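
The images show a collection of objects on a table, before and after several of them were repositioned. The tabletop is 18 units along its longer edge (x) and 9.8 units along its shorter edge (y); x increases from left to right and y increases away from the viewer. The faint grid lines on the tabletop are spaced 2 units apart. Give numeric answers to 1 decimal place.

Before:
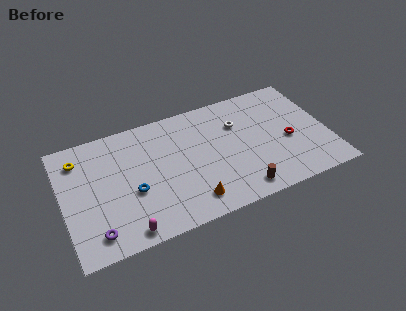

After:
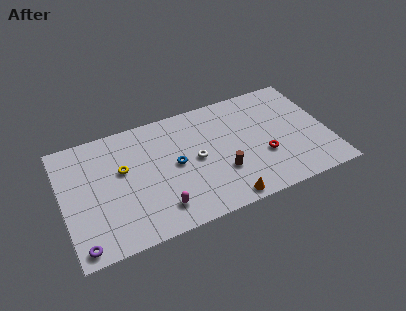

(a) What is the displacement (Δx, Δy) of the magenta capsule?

(2.3, 0.9)

From the two frames, the magenta capsule sits at roughly (3.9, 1.0) before and (6.2, 1.9) after.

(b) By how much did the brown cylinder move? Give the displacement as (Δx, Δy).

(-1.0, 1.9)

The brown cylinder was at about (11.6, 1.3) and moved to about (10.6, 3.2).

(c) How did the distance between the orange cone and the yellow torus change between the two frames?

-1.2

Before: roughly 9.3 units apart; after: 8.1. That's 1.2 units closer together.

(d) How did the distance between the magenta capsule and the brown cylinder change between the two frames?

-3.1

Before: roughly 7.7 units apart; after: 4.6. That's 3.1 units closer together.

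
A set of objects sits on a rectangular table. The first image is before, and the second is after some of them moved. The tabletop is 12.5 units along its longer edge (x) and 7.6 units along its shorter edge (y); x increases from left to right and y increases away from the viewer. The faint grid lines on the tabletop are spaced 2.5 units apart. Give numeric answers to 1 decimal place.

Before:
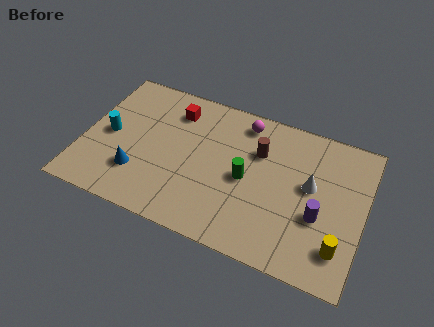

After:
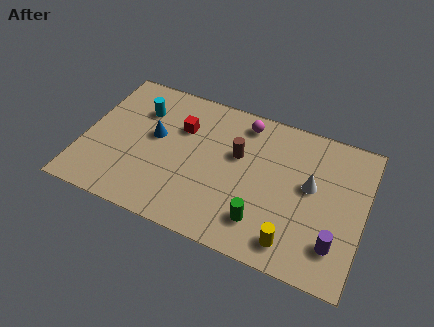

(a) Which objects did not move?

the white cone and the magenta sphere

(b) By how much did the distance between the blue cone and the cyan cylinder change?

-0.8

The distance was about 2.2 in the first image and 1.4 in the second, so they moved 0.8 units closer together.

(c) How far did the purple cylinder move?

1.4

The purple cylinder moved from about (10.6, 2.9) to (11.4, 1.8), a distance of √(0.8² + 1.1²) ≈ 1.4.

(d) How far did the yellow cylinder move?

2.1

The yellow cylinder moved from about (11.6, 1.7) to (9.6, 1.2), a distance of √(2.0² + 0.5²) ≈ 2.1.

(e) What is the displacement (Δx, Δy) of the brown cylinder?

(-0.9, -0.5)

The brown cylinder was at about (7.7, 5.2) and moved to about (6.8, 4.7).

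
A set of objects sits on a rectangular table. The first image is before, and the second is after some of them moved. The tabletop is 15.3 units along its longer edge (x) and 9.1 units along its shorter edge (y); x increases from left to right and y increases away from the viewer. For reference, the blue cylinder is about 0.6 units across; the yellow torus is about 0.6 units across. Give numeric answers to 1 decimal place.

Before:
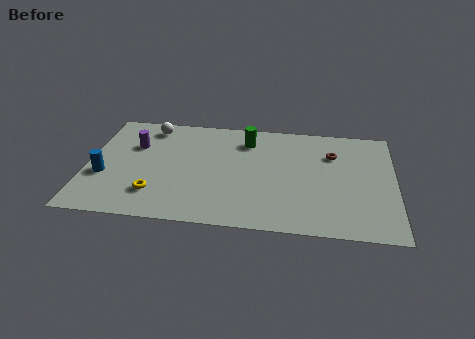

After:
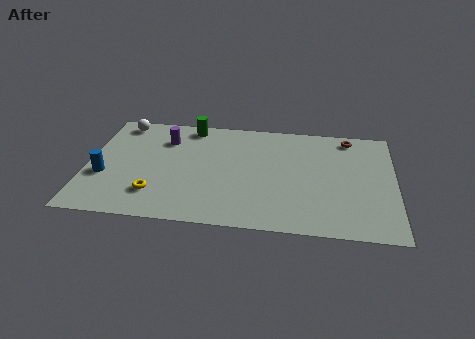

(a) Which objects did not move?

the yellow torus and the blue cylinder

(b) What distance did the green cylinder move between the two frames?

3.0

The green cylinder was near (7.9, 7.2) before and (5.0, 8.1) after, so it travelled √(2.9² + 0.9²) ≈ 3.0 units.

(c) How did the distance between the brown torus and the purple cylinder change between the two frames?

-0.6

The distance was about 9.9 in the first image and 9.3 in the second, so they moved 0.6 units closer together.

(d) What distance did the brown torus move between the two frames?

1.7

The brown torus moved from about (12.2, 6.5) to (13.0, 8.0), a distance of √(0.8² + 1.5²) ≈ 1.7.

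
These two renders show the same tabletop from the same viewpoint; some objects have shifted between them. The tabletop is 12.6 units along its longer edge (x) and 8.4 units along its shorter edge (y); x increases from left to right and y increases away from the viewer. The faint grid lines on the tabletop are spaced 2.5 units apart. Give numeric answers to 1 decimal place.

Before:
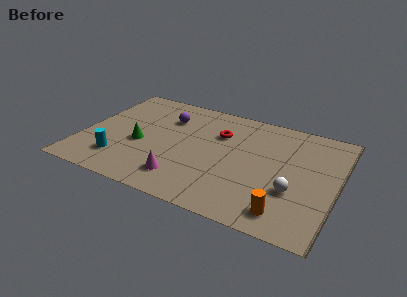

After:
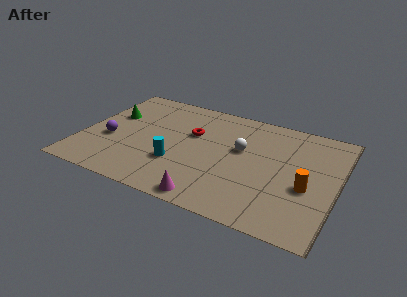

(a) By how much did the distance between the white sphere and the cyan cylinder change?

-4.9

They were about 8.6 units apart before and 3.7 after — 4.9 units closer together.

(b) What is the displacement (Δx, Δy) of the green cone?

(-1.7, 1.8)

The green cone was at about (2.9, 3.5) and moved to about (1.2, 5.3).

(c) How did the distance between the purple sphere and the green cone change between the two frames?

-0.8

The distance was about 2.8 in the first image and 2.0 in the second, so they moved 0.8 units closer together.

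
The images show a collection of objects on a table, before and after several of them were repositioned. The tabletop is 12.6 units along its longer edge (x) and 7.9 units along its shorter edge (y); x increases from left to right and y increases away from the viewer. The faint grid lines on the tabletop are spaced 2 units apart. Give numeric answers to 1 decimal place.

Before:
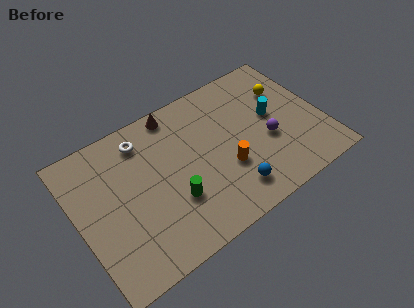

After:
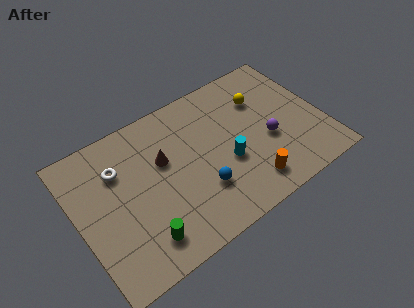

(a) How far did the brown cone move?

2.4

From (5.5, 7.1) to (4.5, 4.9), the brown cone covered √(1.0² + 2.2²) ≈ 2.4 units.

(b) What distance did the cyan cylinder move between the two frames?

3.0

From (10.2, 4.4) to (7.5, 3.1), the cyan cylinder covered √(2.7² + 1.3²) ≈ 3.0 units.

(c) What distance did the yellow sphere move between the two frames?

1.3

The yellow sphere moved from about (11.1, 5.5) to (9.8, 5.6), a distance of √(1.3² + 0.1²) ≈ 1.3.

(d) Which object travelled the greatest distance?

the cyan cylinder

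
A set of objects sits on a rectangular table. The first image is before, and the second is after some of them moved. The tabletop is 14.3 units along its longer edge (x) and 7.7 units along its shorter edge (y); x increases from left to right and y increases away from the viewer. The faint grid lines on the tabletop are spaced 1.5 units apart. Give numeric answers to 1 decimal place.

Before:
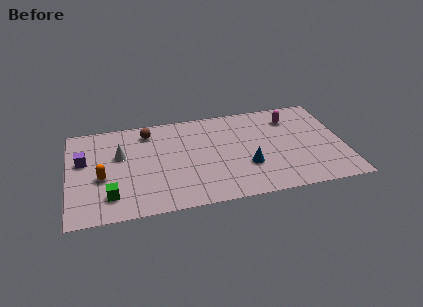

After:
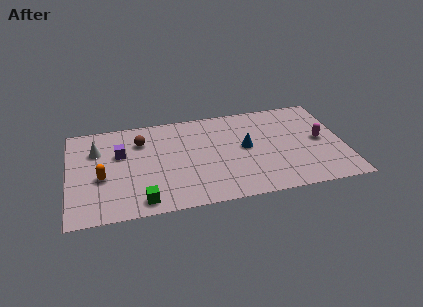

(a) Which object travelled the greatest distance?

the magenta capsule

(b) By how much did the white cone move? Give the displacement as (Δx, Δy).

(-1.2, 0.6)

From the two frames, the white cone sits at roughly (2.7, 4.8) before and (1.5, 5.4) after.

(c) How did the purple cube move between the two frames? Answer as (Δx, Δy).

(1.9, 0.2)

From the two frames, the purple cube sits at roughly (0.8, 4.7) before and (2.7, 4.9) after.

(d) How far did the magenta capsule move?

2.5

From (11.7, 6.0) to (13.1, 3.9), the magenta capsule covered √(1.4² + 2.1²) ≈ 2.5 units.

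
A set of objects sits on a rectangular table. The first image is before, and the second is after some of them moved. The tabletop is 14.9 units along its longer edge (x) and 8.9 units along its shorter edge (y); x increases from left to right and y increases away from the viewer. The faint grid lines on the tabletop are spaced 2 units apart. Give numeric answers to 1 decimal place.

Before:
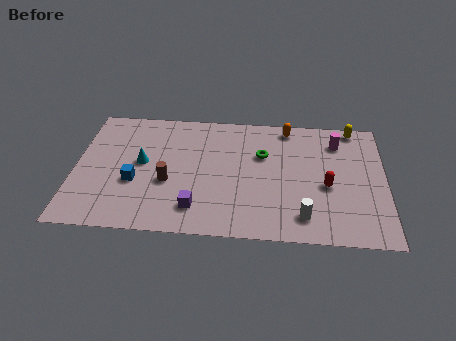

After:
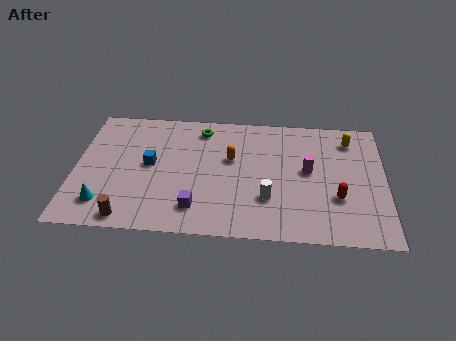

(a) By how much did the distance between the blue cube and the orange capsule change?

-4.6

They were about 8.6 units apart before and 4.0 after — 4.6 units closer together.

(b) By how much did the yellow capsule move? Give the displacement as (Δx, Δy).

(-0.2, -0.9)

The yellow capsule started near (13.4, 8.1) and ended near (13.2, 7.2).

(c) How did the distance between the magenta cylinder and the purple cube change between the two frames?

-2.4

They were about 8.5 units apart before and 6.1 after — 2.4 units closer together.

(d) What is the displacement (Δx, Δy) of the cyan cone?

(-1.7, -3.0)

The cyan cone was at about (3.2, 4.8) and moved to about (1.5, 1.8).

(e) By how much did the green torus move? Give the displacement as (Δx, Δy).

(-3.0, 1.7)

The green torus started near (9.0, 5.8) and ended near (6.0, 7.5).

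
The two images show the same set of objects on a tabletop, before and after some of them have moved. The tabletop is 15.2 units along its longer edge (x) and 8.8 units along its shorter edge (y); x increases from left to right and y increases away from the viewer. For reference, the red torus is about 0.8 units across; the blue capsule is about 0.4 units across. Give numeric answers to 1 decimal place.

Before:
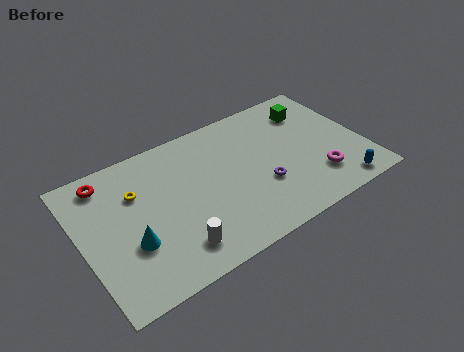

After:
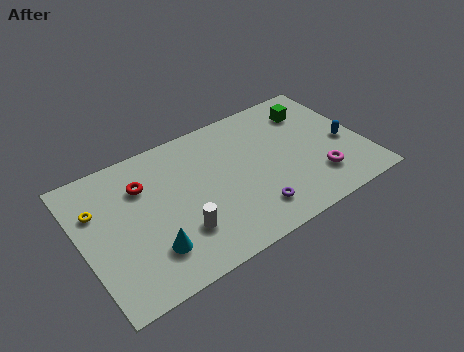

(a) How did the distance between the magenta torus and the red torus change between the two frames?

-2.1

Before: roughly 11.9 units apart; after: 9.8. That's 2.1 units closer together.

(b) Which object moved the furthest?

the blue capsule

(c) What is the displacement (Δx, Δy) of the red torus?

(1.8, -1.2)

From the two frames, the red torus sits at roughly (1.7, 7.5) before and (3.5, 6.3) after.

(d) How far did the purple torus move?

1.5

From (9.5, 3.1) to (8.7, 1.8), the purple torus covered √(0.8² + 1.3²) ≈ 1.5 units.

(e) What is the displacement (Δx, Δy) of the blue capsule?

(0.8, 2.8)

From the two frames, the blue capsule sits at roughly (13.4, 1.0) before and (14.2, 3.8) after.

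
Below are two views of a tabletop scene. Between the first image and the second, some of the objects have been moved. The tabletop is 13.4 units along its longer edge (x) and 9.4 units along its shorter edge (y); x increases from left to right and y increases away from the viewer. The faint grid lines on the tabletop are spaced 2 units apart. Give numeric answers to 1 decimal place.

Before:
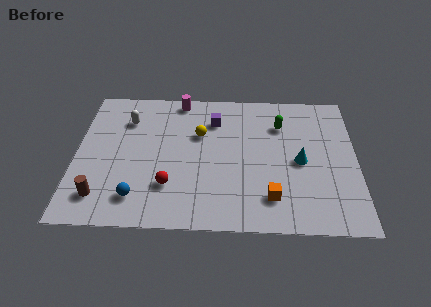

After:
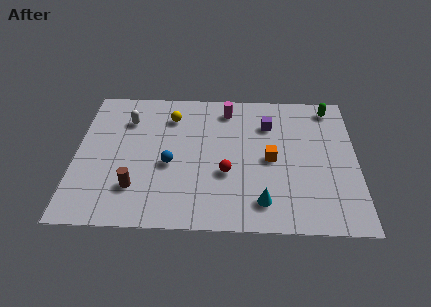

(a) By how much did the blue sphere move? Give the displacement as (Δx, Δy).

(1.5, 2.2)

The blue sphere was at about (3.0, 1.8) and moved to about (4.5, 4.0).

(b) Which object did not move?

the white capsule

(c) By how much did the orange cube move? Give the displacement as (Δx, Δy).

(0.0, 2.5)

The orange cube was at about (9.3, 2.0) and moved to about (9.3, 4.5).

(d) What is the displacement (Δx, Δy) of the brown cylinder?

(1.6, 0.6)

The brown cylinder started near (1.3, 1.8) and ended near (2.9, 2.4).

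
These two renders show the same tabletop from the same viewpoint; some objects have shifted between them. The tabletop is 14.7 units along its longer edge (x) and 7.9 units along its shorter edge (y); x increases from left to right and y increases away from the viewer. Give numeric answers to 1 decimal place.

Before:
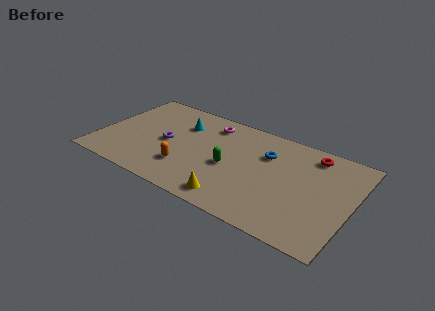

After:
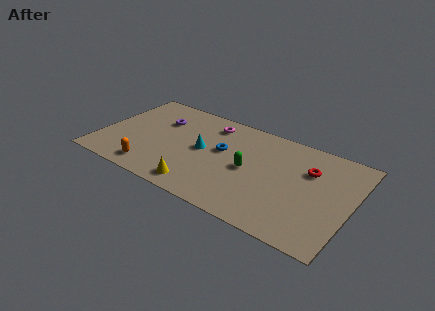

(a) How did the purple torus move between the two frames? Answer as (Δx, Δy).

(-0.7, 1.7)

From the two frames, the purple torus sits at roughly (3.9, 3.8) before and (3.2, 5.5) after.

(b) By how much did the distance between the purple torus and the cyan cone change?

+1.1

Before: roughly 2.0 units apart; after: 3.1. That's 1.1 units further apart.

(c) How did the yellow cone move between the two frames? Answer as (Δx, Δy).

(-2.0, 0.0)

The yellow cone started near (8.3, 1.1) and ended near (6.3, 1.1).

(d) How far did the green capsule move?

1.1

The green capsule was near (7.7, 3.5) before and (8.8, 3.8) after, so it travelled √(1.1² + 0.3²) ≈ 1.1 units.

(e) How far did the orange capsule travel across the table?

2.1

The orange capsule moved from about (5.3, 2.2) to (3.4, 1.2), a distance of √(1.9² + 1.0²) ≈ 2.1.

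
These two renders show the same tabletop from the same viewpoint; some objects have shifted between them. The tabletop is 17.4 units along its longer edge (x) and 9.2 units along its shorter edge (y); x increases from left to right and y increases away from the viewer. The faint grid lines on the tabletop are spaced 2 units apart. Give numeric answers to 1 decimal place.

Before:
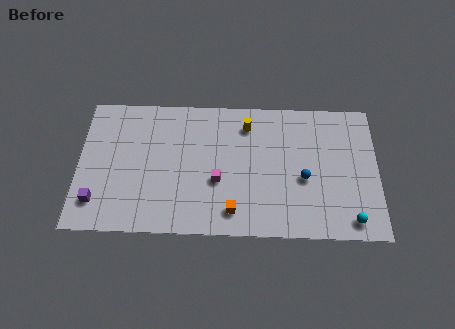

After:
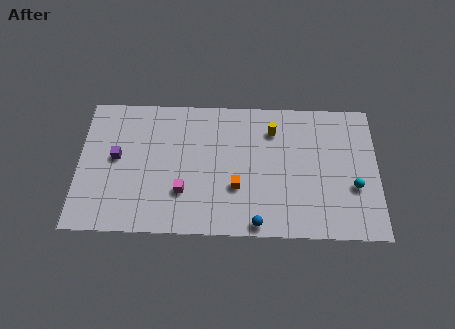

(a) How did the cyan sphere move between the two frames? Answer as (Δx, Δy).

(0.2, 2.2)

The cyan sphere started near (15.8, 1.2) and ended near (16.0, 3.4).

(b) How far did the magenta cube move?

2.2

From (8.1, 3.6) to (6.1, 2.8), the magenta cube covered √(2.0² + 0.8²) ≈ 2.2 units.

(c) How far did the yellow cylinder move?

1.5

From (9.8, 7.4) to (11.3, 7.1), the yellow cylinder covered √(1.5² + 0.3²) ≈ 1.5 units.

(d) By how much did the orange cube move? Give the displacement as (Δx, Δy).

(0.2, 1.6)

The orange cube was at about (9.0, 1.6) and moved to about (9.2, 3.2).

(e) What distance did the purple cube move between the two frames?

3.2

From (1.1, 2.0) to (2.2, 5.0), the purple cube covered √(1.1² + 3.0²) ≈ 3.2 units.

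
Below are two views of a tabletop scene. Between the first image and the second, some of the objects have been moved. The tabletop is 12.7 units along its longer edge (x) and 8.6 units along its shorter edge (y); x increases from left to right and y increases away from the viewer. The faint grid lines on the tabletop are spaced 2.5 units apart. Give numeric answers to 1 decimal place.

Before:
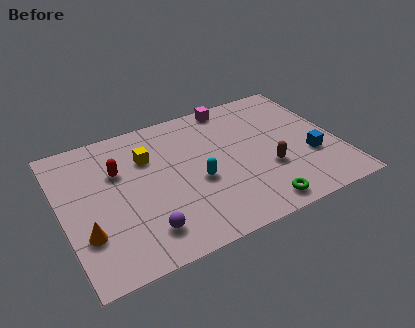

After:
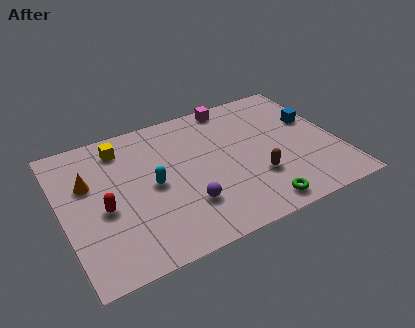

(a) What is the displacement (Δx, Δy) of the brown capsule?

(-0.6, -0.3)

The brown capsule started near (9.3, 3.0) and ended near (8.7, 2.7).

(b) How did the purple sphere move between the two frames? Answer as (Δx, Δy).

(2.0, 0.7)

The purple sphere was at about (3.4, 1.7) and moved to about (5.4, 2.4).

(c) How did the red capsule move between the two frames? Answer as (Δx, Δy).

(-0.9, -2.0)

From the two frames, the red capsule sits at roughly (2.7, 5.7) before and (1.8, 3.7) after.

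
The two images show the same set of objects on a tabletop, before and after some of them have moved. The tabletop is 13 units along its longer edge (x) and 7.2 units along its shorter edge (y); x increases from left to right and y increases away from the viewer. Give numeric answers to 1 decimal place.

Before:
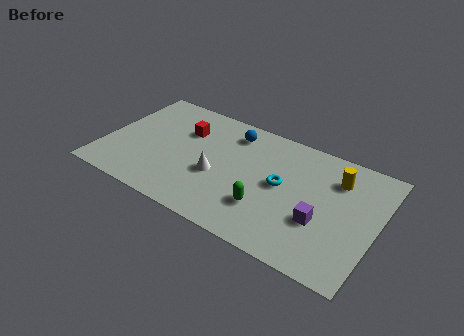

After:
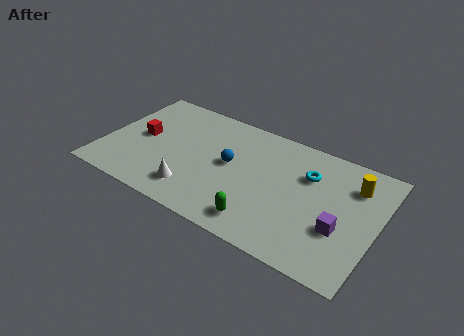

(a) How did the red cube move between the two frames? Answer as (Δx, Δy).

(-1.9, -1.3)

The red cube was at about (3.6, 5.0) and moved to about (1.7, 3.7).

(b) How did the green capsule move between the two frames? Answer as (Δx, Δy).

(-0.1, -0.9)

The green capsule was at about (8.0, 2.1) and moved to about (7.9, 1.2).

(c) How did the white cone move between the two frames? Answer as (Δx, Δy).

(-0.9, -1.4)

The white cone started near (5.5, 2.9) and ended near (4.6, 1.5).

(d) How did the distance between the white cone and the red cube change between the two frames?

+0.8

Before: roughly 2.8 units apart; after: 3.6. That's 0.8 units further apart.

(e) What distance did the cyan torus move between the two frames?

1.6

The cyan torus moved from about (8.5, 3.8) to (9.6, 5.0), a distance of √(1.1² + 1.2²) ≈ 1.6.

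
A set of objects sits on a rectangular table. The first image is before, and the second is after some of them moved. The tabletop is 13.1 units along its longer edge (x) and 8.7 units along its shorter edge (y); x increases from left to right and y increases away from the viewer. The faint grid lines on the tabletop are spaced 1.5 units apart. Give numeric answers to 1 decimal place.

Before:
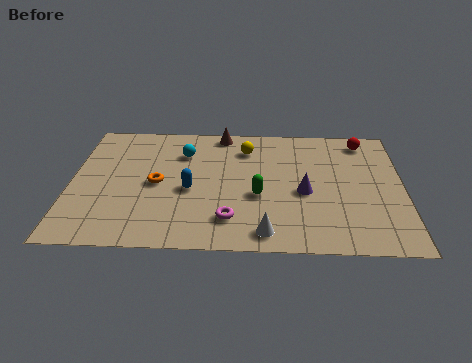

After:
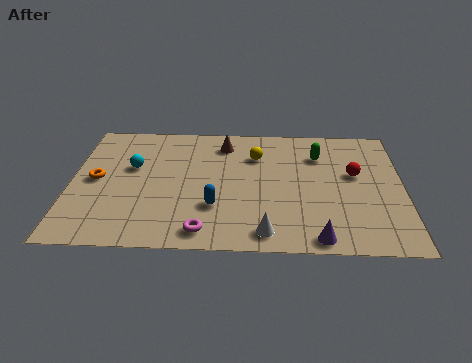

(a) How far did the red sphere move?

2.4

The red sphere moved from about (11.6, 7.5) to (11.2, 5.1), a distance of √(0.4² + 2.4²) ≈ 2.4.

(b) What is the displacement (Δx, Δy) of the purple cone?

(0.5, -3.0)

From the two frames, the purple cone sits at roughly (9.2, 3.8) before and (9.7, 0.8) after.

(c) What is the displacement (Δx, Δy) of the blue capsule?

(1.0, -1.1)

The blue capsule started near (4.7, 3.8) and ended near (5.7, 2.7).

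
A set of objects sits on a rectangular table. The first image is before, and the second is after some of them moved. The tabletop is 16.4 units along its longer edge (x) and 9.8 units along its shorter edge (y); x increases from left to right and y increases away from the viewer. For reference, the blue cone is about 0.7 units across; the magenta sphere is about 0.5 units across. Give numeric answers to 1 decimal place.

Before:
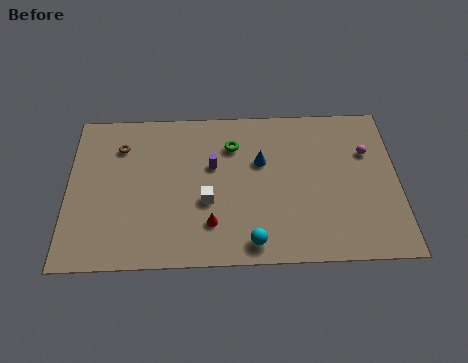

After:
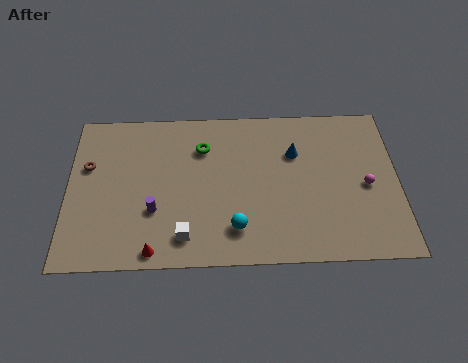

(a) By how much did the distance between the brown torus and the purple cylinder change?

-0.4

The distance was about 4.8 in the first image and 4.4 in the second, so they moved 0.4 units closer together.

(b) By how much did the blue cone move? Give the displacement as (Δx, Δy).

(1.7, 0.5)

From the two frames, the blue cone sits at roughly (9.6, 6.2) before and (11.3, 6.7) after.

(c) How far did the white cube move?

2.4

The white cube was near (6.9, 3.8) before and (5.8, 1.7) after, so it travelled √(1.1² + 2.1²) ≈ 2.4 units.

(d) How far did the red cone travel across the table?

3.2

The red cone moved from about (7.1, 2.4) to (4.3, 0.9), a distance of √(2.8² + 1.5²) ≈ 3.2.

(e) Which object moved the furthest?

the purple cylinder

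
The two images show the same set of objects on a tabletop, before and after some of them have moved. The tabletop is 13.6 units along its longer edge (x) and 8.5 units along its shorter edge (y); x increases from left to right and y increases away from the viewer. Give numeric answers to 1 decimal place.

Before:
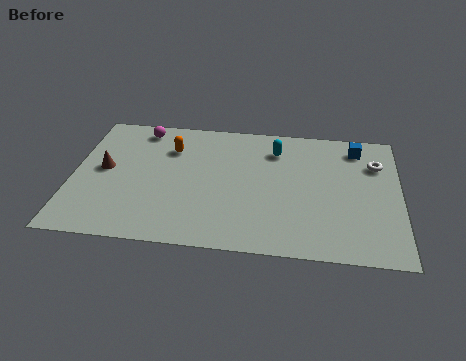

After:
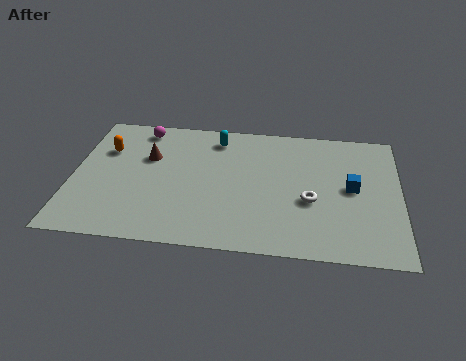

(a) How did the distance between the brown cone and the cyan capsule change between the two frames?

-4.2

They were about 7.4 units apart before and 3.2 after — 4.2 units closer together.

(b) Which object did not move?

the magenta sphere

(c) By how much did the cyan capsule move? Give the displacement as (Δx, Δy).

(-2.5, 0.5)

The cyan capsule started near (8.4, 6.6) and ended near (5.9, 7.1).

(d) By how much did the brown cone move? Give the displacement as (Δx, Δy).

(1.8, 1.0)

From the two frames, the brown cone sits at roughly (1.3, 4.5) before and (3.1, 5.5) after.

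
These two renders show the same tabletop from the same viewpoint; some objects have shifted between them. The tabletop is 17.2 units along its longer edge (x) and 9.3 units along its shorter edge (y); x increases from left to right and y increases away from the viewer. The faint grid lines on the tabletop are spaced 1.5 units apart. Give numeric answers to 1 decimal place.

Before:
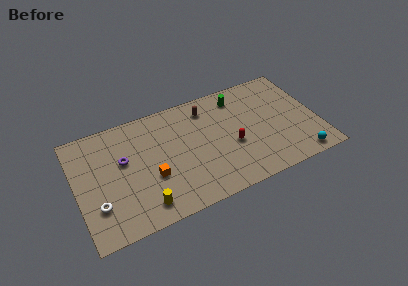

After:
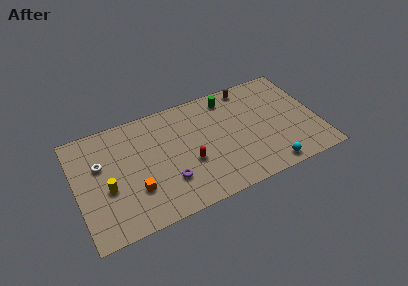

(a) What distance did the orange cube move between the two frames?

1.3

The orange cube was near (5.2, 3.5) before and (4.0, 2.9) after, so it travelled √(1.2² + 0.6²) ≈ 1.3 units.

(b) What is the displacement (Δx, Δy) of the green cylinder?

(-0.7, 0.2)

The green cylinder started near (11.9, 7.7) and ended near (11.2, 7.9).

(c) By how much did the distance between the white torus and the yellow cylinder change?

-1.2

They were about 3.3 units apart before and 2.1 after — 1.2 units closer together.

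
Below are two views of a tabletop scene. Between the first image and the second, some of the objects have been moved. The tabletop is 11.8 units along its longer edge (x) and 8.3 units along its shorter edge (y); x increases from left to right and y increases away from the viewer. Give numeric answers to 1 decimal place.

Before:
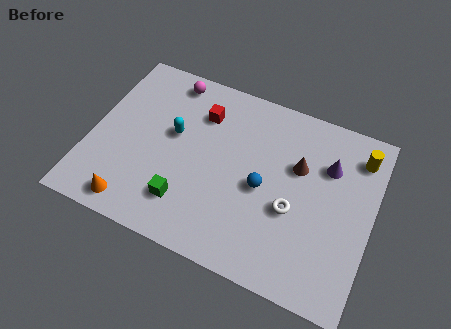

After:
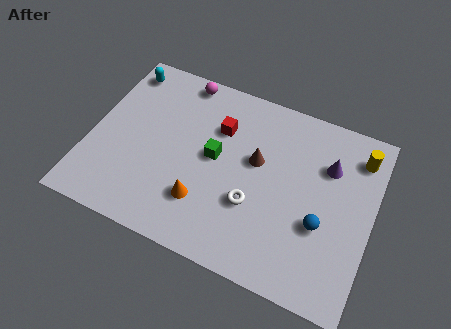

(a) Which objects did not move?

the purple cone and the yellow cylinder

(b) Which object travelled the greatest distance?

the cyan capsule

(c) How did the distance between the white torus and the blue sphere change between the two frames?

+1.4

The distance was about 1.4 in the first image and 2.8 in the second, so they moved 1.4 units further apart.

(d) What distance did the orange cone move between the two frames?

3.0

The orange cone was near (2.2, 1.0) before and (5.0, 2.2) after, so it travelled √(2.8² + 1.2²) ≈ 3.0 units.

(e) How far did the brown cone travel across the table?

1.7

The brown cone was near (8.6, 5.3) before and (6.9, 4.9) after, so it travelled √(1.7² + 0.4²) ≈ 1.7 units.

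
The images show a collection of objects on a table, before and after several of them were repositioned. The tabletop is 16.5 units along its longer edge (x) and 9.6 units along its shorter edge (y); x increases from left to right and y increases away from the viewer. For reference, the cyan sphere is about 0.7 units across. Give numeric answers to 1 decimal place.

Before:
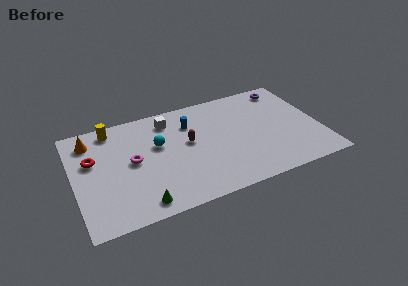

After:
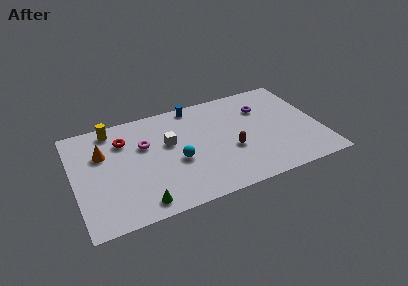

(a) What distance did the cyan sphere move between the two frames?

2.2

The cyan sphere moved from about (5.7, 5.9) to (6.8, 4.0), a distance of √(1.1² + 1.9²) ≈ 2.2.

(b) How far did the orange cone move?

1.6

The orange cone moved from about (1.3, 7.8) to (2.0, 6.4), a distance of √(0.7² + 1.4²) ≈ 1.6.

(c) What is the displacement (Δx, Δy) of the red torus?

(2.2, 1.1)

The red torus was at about (1.3, 6.0) and moved to about (3.5, 7.1).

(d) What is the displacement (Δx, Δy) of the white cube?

(-0.2, -2.1)

The white cube started near (6.6, 7.9) and ended near (6.4, 5.8).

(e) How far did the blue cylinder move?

1.6

From (8.0, 7.1) to (8.4, 8.7), the blue cylinder covered √(0.4² + 1.6²) ≈ 1.6 units.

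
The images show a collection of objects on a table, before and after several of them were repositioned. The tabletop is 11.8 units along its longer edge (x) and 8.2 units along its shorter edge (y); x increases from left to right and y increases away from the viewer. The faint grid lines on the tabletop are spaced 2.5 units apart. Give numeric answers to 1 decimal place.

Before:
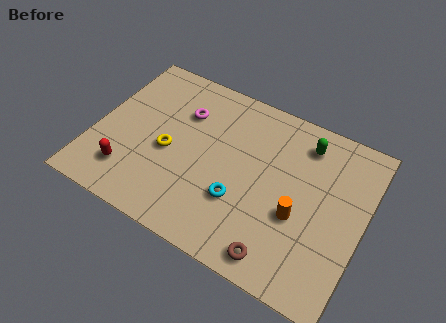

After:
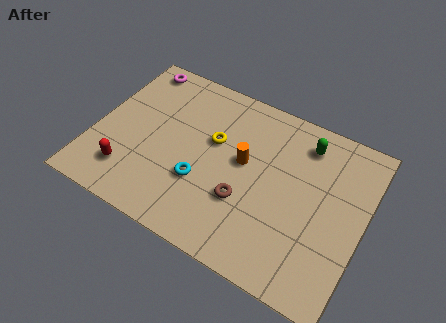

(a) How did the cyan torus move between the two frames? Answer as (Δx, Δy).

(-1.7, 0.1)

From the two frames, the cyan torus sits at roughly (6.6, 2.7) before and (4.9, 2.8) after.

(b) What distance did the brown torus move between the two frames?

2.5

From (8.6, 1.0) to (6.8, 2.8), the brown torus covered √(1.8² + 1.8²) ≈ 2.5 units.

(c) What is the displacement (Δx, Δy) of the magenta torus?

(-2.4, 1.5)

The magenta torus started near (3.6, 5.8) and ended near (1.2, 7.3).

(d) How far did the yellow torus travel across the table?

2.3

The yellow torus was near (3.3, 3.6) before and (5.1, 5.0) after, so it travelled √(1.8² + 1.4²) ≈ 2.3 units.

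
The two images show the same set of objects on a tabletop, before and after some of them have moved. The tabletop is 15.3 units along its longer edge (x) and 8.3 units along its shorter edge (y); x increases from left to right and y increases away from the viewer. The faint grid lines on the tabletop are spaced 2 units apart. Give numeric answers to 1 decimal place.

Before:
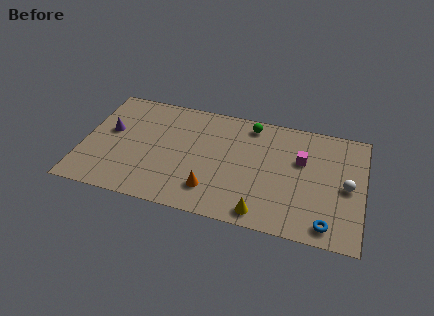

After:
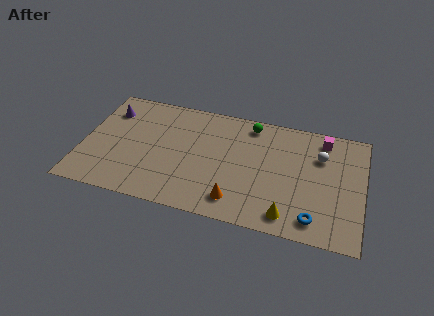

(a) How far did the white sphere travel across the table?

2.3

From (14.4, 4.0) to (12.9, 5.8), the white sphere covered √(1.5² + 1.8²) ≈ 2.3 units.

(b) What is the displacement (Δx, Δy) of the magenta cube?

(1.1, 1.8)

The magenta cube was at about (11.9, 5.3) and moved to about (13.0, 7.1).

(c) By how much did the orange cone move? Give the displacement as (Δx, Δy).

(1.4, -0.4)

The orange cone started near (7.2, 1.9) and ended near (8.6, 1.5).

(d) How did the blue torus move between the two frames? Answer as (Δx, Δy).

(-0.7, 0.2)

The blue torus started near (13.5, 1.1) and ended near (12.8, 1.3).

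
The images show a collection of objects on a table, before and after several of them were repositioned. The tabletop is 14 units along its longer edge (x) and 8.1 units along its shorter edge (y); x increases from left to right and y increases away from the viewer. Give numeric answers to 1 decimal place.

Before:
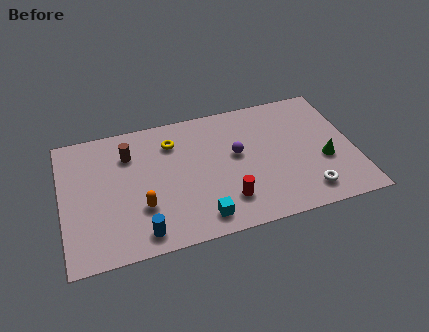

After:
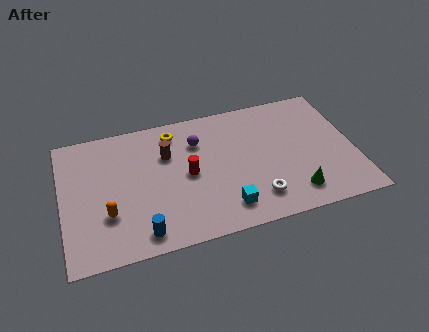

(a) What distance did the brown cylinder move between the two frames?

1.9

From (3.3, 6.0) to (5.1, 5.5), the brown cylinder covered √(1.8² + 0.5²) ≈ 1.9 units.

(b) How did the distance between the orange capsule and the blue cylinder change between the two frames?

+0.6

Before: roughly 1.5 units apart; after: 2.1. That's 0.6 units further apart.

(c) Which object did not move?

the blue cylinder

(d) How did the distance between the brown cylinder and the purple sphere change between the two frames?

-3.7

The distance was about 5.3 in the first image and 1.6 in the second, so they moved 3.7 units closer together.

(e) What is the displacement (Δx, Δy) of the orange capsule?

(-1.6, 0.0)

The orange capsule was at about (3.7, 2.6) and moved to about (2.1, 2.6).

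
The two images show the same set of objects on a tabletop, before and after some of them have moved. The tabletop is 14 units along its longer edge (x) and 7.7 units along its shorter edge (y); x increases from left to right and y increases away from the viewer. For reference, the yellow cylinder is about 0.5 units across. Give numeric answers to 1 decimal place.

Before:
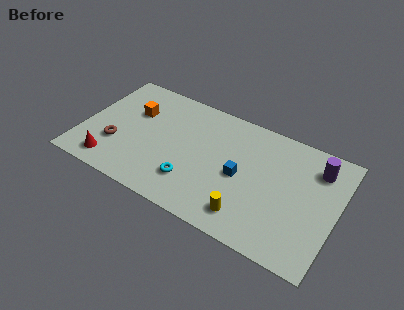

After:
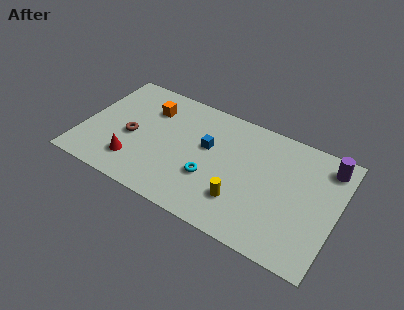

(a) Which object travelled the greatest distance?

the blue cube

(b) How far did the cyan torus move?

1.1

The cyan torus moved from about (6.3, 2.0) to (7.2, 2.7), a distance of √(0.9² + 0.7²) ≈ 1.1.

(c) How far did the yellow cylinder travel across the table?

0.9

The yellow cylinder moved from about (9.5, 1.4) to (9.0, 2.1), a distance of √(0.5² + 0.7²) ≈ 0.9.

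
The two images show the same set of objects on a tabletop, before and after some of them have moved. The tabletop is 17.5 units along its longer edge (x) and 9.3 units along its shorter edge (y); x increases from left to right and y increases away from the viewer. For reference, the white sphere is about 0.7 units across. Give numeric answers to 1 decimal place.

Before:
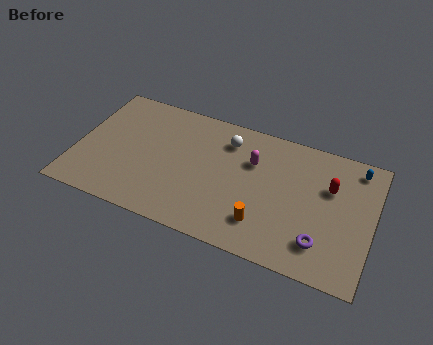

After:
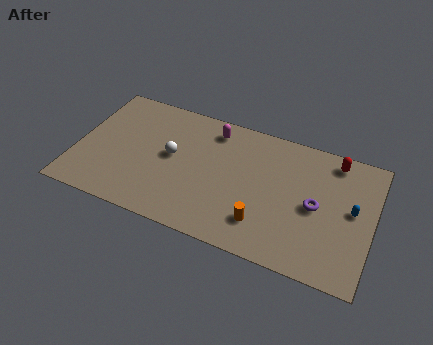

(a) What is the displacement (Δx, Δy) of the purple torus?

(-0.5, 2.4)

From the two frames, the purple torus sits at roughly (14.7, 2.1) before and (14.2, 4.5) after.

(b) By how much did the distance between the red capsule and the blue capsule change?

+1.0

Before: roughly 2.4 units apart; after: 3.4. That's 1.0 units further apart.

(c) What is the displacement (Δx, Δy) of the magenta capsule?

(-2.5, 1.5)

The magenta capsule started near (10.3, 6.3) and ended near (7.8, 7.8).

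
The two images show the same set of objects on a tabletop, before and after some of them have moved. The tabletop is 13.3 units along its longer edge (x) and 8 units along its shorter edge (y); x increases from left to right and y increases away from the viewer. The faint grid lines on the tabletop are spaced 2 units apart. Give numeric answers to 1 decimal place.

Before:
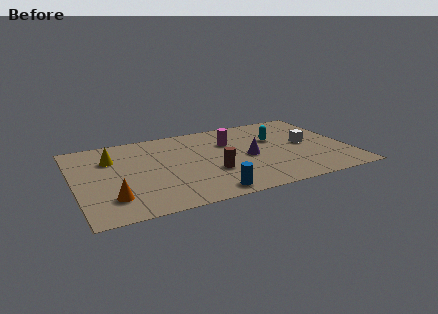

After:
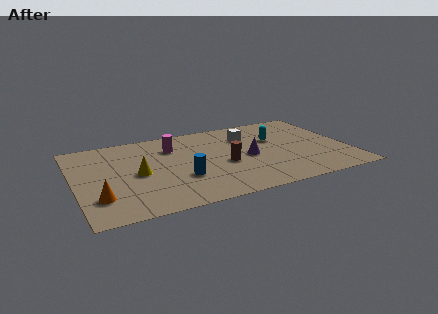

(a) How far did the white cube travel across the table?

3.2

From (11.3, 4.1) to (8.6, 5.8), the white cube covered √(2.7² + 1.7²) ≈ 3.2 units.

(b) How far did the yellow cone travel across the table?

2.2

The yellow cone was near (1.9, 5.7) before and (3.0, 3.8) after, so it travelled √(1.1² + 1.9²) ≈ 2.2 units.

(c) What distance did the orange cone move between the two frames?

0.6

From (1.6, 1.9) to (1.0, 2.1), the orange cone covered √(0.6² + 0.2²) ≈ 0.6 units.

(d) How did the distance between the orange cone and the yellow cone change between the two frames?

-1.2

They were about 3.8 units apart before and 2.6 after — 1.2 units closer together.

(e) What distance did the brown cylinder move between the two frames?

0.9

From (6.5, 2.8) to (7.2, 3.4), the brown cylinder covered √(0.7² + 0.6²) ≈ 0.9 units.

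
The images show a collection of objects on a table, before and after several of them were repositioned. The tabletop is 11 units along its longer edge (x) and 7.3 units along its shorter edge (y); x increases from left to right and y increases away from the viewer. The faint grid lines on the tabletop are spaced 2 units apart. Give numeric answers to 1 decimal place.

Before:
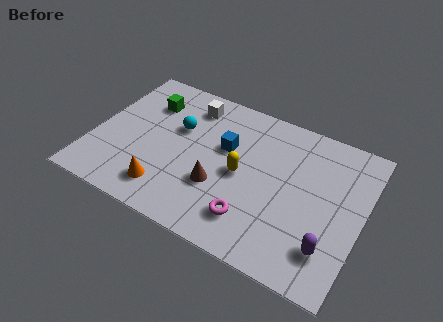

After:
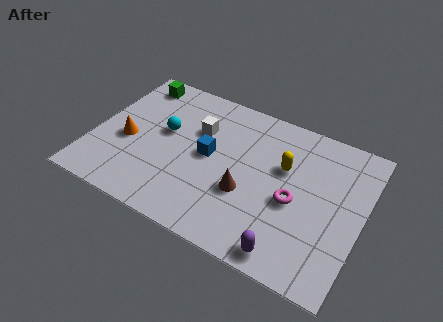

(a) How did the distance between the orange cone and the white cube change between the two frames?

-1.4

Before: roughly 4.6 units apart; after: 3.2. That's 1.4 units closer together.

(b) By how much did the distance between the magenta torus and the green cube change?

+1.5

They were about 6.2 units apart before and 7.7 after — 1.5 units further apart.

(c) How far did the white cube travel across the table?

1.2

The white cube was near (3.6, 6.0) before and (4.1, 4.9) after, so it travelled √(0.5² + 1.1²) ≈ 1.2 units.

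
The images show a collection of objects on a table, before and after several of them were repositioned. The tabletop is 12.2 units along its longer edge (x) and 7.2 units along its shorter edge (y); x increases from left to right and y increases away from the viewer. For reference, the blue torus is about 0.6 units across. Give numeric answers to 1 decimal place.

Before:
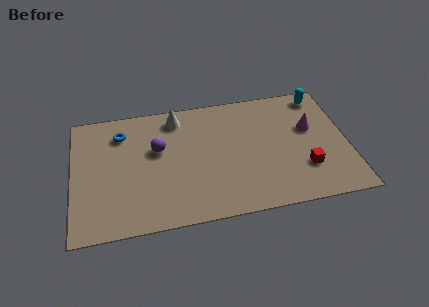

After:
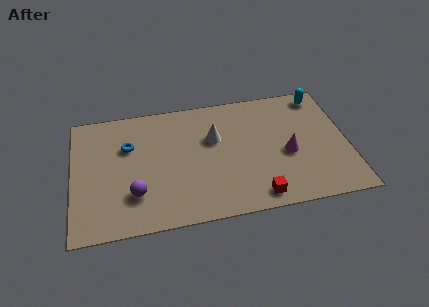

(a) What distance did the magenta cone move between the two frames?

1.7

The magenta cone was near (10.6, 4.4) before and (9.5, 3.1) after, so it travelled √(1.1² + 1.3²) ≈ 1.7 units.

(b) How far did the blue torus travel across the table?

0.9

The blue torus moved from about (2.2, 5.6) to (2.5, 4.8), a distance of √(0.3² + 0.8²) ≈ 0.9.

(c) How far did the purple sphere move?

2.6

The purple sphere moved from about (3.8, 4.4) to (2.7, 2.0), a distance of √(1.1² + 2.4²) ≈ 2.6.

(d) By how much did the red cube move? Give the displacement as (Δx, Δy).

(-2.2, -1.2)

From the two frames, the red cube sits at roughly (10.2, 2.1) before and (8.0, 0.9) after.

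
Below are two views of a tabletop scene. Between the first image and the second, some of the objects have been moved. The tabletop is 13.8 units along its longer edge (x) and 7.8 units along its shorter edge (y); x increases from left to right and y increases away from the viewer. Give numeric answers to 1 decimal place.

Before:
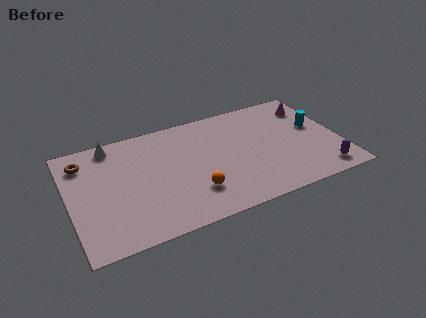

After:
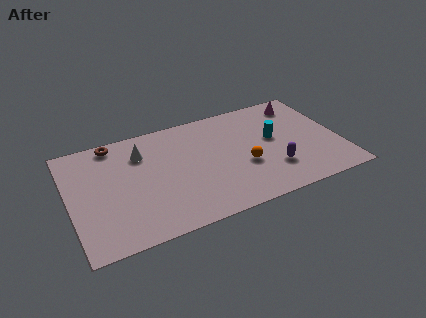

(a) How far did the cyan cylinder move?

2.2

The cyan cylinder was near (12.7, 4.5) before and (10.5, 4.4) after, so it travelled √(2.2² + 0.1²) ≈ 2.2 units.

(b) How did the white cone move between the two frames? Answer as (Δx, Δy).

(1.4, -1.1)

From the two frames, the white cone sits at roughly (2.4, 6.9) before and (3.8, 5.8) after.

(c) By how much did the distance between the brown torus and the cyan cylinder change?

-3.5

Before: roughly 11.9 units apart; after: 8.4. That's 3.5 units closer together.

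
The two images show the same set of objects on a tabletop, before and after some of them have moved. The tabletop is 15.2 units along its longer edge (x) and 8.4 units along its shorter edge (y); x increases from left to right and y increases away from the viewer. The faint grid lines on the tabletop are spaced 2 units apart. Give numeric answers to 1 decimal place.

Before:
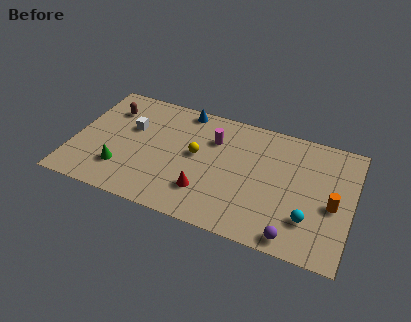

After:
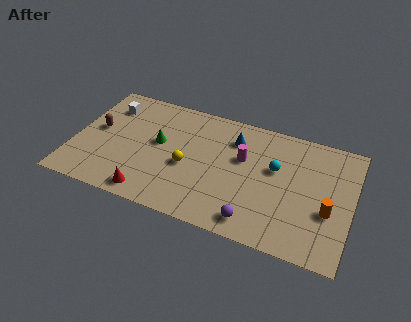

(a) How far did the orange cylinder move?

0.5

The orange cylinder moved from about (14.2, 3.7) to (14.0, 3.2), a distance of √(0.2² + 0.5²) ≈ 0.5.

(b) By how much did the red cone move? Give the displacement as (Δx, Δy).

(-2.9, -1.2)

The red cone was at about (7.4, 2.2) and moved to about (4.5, 1.0).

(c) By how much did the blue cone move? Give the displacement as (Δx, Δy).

(2.9, -1.2)

From the two frames, the blue cone sits at roughly (5.7, 7.6) before and (8.6, 6.4) after.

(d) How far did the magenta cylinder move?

1.9

From (7.5, 6.0) to (9.2, 5.2), the magenta cylinder covered √(1.7² + 0.8²) ≈ 1.9 units.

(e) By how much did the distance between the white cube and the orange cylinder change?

+1.5

They were about 11.3 units apart before and 12.8 after — 1.5 units further apart.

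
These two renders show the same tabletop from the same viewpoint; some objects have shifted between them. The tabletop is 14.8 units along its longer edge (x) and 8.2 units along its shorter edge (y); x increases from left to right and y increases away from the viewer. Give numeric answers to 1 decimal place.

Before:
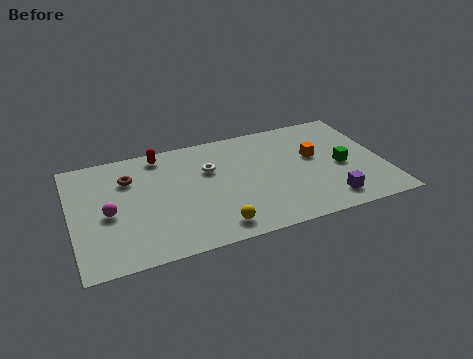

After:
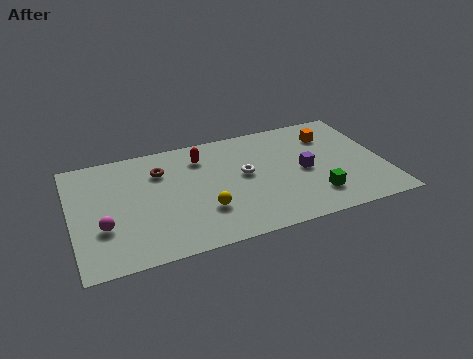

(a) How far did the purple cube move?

2.7

From (11.9, 1.4) to (11.0, 3.9), the purple cube covered √(0.9² + 2.5²) ≈ 2.7 units.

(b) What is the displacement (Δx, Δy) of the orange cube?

(0.9, 1.4)

The orange cube was at about (11.6, 4.8) and moved to about (12.5, 6.2).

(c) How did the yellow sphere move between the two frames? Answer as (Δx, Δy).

(-0.4, 1.3)

The yellow sphere was at about (6.5, 1.2) and moved to about (6.1, 2.5).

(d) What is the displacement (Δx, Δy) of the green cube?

(-1.5, -1.8)

From the two frames, the green cube sits at roughly (12.8, 3.7) before and (11.3, 1.9) after.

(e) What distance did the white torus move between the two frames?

1.8

From (6.6, 5.4) to (8.2, 4.5), the white torus covered √(1.6² + 0.9²) ≈ 1.8 units.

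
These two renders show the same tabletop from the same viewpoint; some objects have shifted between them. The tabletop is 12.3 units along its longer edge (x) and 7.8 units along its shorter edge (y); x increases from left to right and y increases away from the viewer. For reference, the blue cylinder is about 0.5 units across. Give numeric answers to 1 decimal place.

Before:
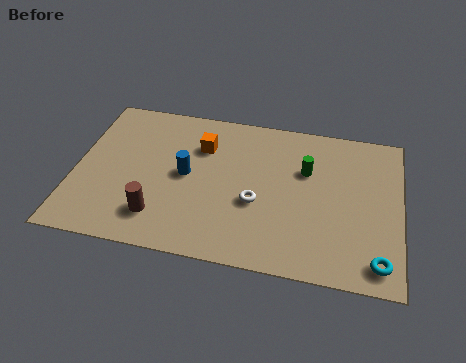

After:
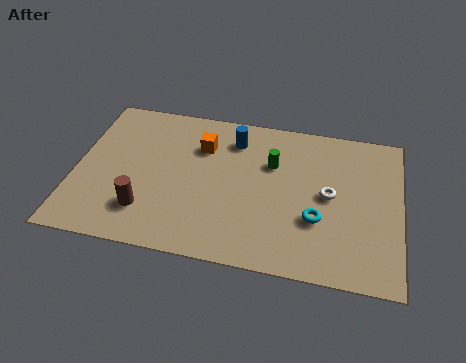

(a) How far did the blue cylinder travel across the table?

2.8

The blue cylinder moved from about (4.2, 4.0) to (5.9, 6.2), a distance of √(1.7² + 2.2²) ≈ 2.8.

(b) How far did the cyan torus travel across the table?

2.8

The cyan torus was near (11.5, 1.1) before and (9.2, 2.7) after, so it travelled √(2.3² + 1.6²) ≈ 2.8 units.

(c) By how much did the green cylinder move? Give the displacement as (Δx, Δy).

(-1.3, 0.1)

The green cylinder started near (8.7, 5.1) and ended near (7.4, 5.2).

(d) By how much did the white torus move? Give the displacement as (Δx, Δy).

(2.7, 0.9)

From the two frames, the white torus sits at roughly (6.9, 3.1) before and (9.6, 4.0) after.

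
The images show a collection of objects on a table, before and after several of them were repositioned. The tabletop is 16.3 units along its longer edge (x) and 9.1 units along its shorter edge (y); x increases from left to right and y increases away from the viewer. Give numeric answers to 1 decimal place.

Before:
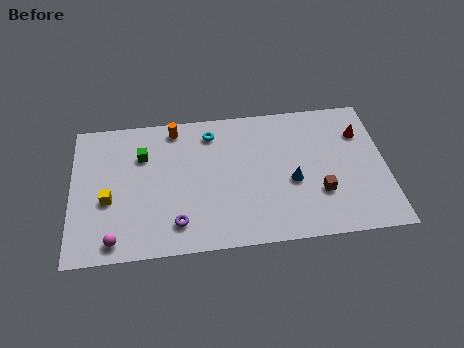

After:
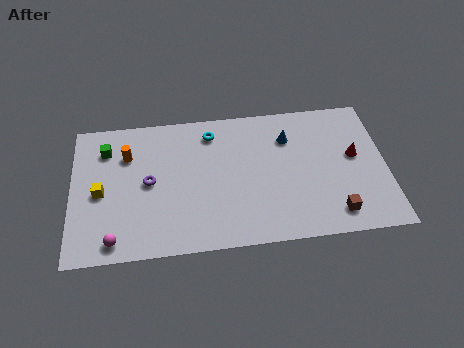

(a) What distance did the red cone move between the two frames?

1.6

From (15.1, 6.6) to (14.7, 5.1), the red cone covered √(0.4² + 1.5²) ≈ 1.6 units.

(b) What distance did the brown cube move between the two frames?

1.6

The brown cube was near (12.8, 2.9) before and (13.5, 1.5) after, so it travelled √(0.7² + 1.4²) ≈ 1.6 units.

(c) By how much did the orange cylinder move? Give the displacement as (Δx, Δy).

(-2.5, -1.5)

The orange cylinder was at about (5.4, 8.0) and moved to about (2.9, 6.5).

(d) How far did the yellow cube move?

0.6

The yellow cube moved from about (1.9, 3.7) to (1.5, 4.2), a distance of √(0.4² + 0.5²) ≈ 0.6.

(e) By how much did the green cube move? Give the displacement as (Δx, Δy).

(-1.9, 0.6)

From the two frames, the green cube sits at roughly (3.7, 6.4) before and (1.8, 7.0) after.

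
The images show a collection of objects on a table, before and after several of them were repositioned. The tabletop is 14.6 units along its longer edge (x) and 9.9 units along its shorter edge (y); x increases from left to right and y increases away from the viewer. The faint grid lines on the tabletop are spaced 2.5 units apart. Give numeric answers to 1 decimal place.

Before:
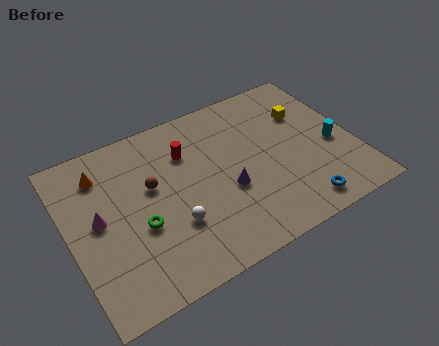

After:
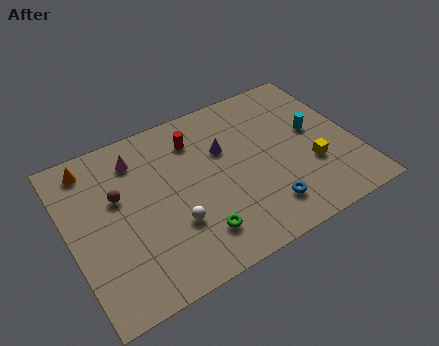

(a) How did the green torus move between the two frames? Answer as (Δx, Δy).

(2.6, -1.8)

The green torus started near (3.4, 3.9) and ended near (6.0, 2.1).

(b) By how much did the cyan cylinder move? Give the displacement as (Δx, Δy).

(-0.8, 1.3)

The cyan cylinder started near (13.5, 4.2) and ended near (12.7, 5.5).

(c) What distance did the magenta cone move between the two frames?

3.5

The magenta cone was near (1.5, 5.2) before and (3.8, 7.9) after, so it travelled √(2.3² + 2.7²) ≈ 3.5 units.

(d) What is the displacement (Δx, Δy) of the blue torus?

(-1.7, 0.7)

The blue torus started near (11.2, 1.3) and ended near (9.5, 2.0).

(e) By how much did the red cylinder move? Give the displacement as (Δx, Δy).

(0.5, 0.6)

From the two frames, the red cylinder sits at roughly (6.3, 7.1) before and (6.8, 7.7) after.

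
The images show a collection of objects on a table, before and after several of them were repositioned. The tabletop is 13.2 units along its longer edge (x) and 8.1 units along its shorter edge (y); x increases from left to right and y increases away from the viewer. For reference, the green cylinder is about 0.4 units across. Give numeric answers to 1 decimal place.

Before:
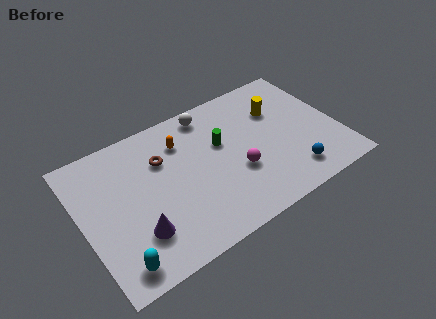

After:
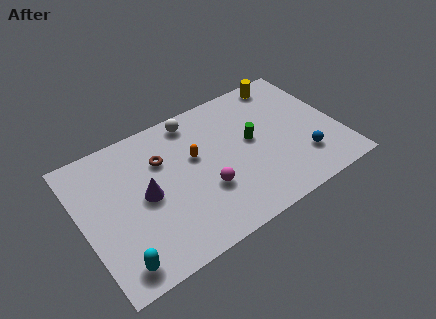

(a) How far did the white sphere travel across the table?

0.8

From (7.0, 7.1) to (6.2, 7.1), the white sphere covered √(0.8² + 0.0²) ≈ 0.8 units.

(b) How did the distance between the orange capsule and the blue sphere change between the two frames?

-0.9

The distance was about 6.8 in the first image and 5.9 in the second, so they moved 0.9 units closer together.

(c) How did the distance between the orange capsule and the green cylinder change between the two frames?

+0.7

They were about 2.2 units apart before and 2.9 after — 0.7 units further apart.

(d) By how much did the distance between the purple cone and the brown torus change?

-1.9

Before: roughly 3.8 units apart; after: 1.9. That's 1.9 units closer together.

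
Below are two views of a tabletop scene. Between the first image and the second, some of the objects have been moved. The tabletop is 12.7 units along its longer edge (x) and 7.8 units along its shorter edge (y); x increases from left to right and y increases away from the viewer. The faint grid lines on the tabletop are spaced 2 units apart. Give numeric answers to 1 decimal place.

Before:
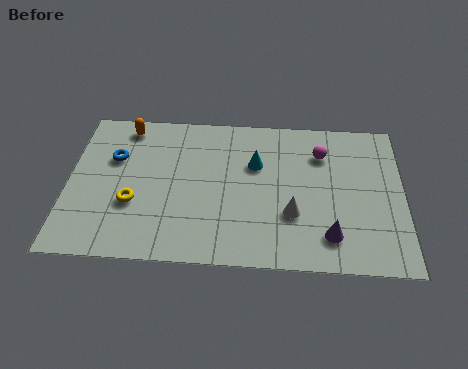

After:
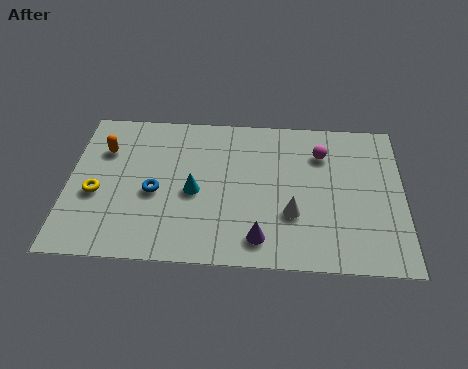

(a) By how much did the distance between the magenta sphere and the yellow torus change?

+1.2

The distance was about 7.7 in the first image and 8.9 in the second, so they moved 1.2 units further apart.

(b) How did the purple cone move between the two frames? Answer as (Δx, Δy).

(-2.6, -0.3)

The purple cone was at about (9.9, 1.6) and moved to about (7.3, 1.3).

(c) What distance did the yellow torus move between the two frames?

1.5

From (2.5, 2.8) to (1.1, 3.2), the yellow torus covered √(1.4² + 0.4²) ≈ 1.5 units.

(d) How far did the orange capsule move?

1.5

The orange capsule was near (2.1, 6.8) before and (1.3, 5.5) after, so it travelled √(0.8² + 1.3²) ≈ 1.5 units.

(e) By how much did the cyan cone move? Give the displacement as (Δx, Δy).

(-2.3, -1.6)

From the two frames, the cyan cone sits at roughly (7.1, 5.1) before and (4.8, 3.5) after.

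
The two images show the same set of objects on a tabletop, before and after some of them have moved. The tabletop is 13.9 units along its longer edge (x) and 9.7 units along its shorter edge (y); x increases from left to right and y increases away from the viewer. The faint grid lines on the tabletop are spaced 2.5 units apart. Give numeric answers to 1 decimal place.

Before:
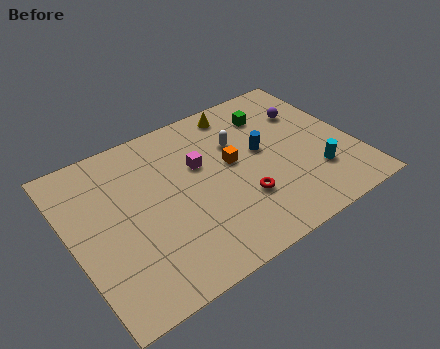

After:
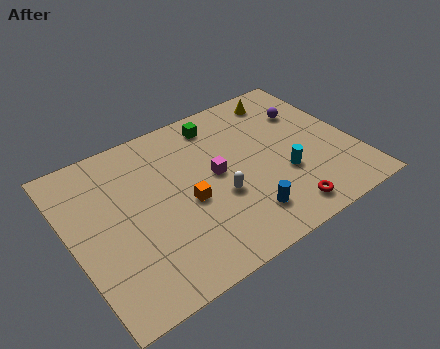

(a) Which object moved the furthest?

the blue cylinder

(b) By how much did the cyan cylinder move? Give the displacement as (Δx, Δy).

(-1.5, 0.7)

The cyan cylinder started near (11.7, 2.7) and ended near (10.2, 3.4).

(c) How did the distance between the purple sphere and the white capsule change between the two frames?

+2.4

Before: roughly 3.6 units apart; after: 6.0. That's 2.4 units further apart.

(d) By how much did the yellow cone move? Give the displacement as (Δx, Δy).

(2.3, -0.2)

The yellow cone was at about (8.9, 8.5) and moved to about (11.2, 8.3).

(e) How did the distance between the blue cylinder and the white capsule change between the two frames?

+0.4

They were about 1.5 units apart before and 1.9 after — 0.4 units further apart.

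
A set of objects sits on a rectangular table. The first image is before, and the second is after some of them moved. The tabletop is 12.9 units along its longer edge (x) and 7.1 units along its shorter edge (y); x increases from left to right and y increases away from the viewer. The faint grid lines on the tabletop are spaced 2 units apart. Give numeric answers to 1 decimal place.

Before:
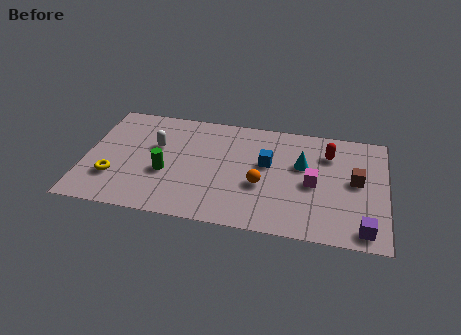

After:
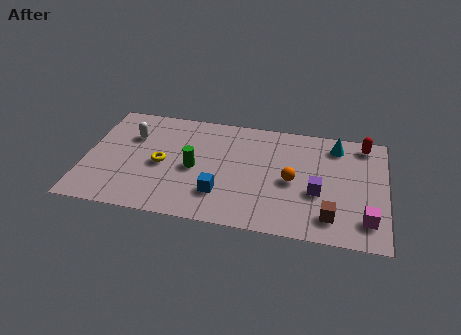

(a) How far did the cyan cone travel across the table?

2.1

The cyan cone moved from about (9.3, 4.4) to (10.7, 5.9), a distance of √(1.4² + 1.5²) ≈ 2.1.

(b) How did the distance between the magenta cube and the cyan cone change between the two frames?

+3.4

They were about 1.2 units apart before and 4.6 after — 3.4 units further apart.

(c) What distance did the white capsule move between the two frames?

1.2

The white capsule moved from about (3.0, 4.4) to (1.9, 4.9), a distance of √(1.1² + 0.5²) ≈ 1.2.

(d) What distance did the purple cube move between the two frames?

2.8

From (12.0, 0.9) to (10.0, 2.8), the purple cube covered √(2.0² + 1.9²) ≈ 2.8 units.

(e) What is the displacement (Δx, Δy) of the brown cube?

(-1.0, -2.4)

The brown cube was at about (11.6, 3.8) and moved to about (10.6, 1.4).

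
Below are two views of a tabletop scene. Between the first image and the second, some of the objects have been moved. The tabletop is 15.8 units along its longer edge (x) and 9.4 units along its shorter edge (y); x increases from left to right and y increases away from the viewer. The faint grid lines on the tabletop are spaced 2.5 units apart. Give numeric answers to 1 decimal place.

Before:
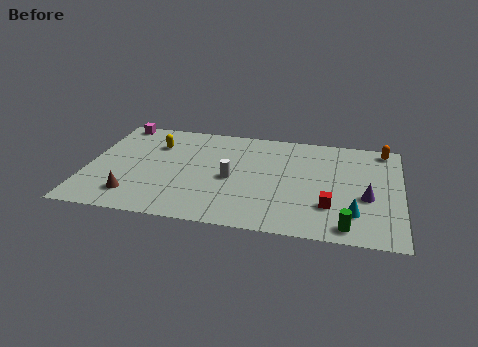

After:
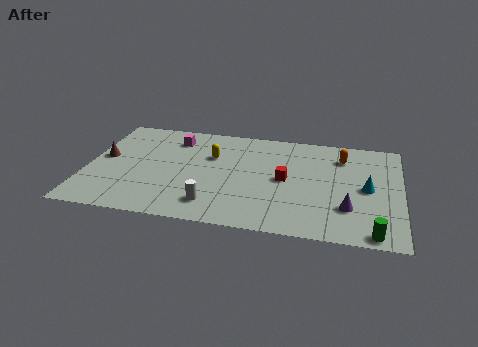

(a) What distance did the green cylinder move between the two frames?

1.3

The green cylinder was near (13.2, 1.1) before and (14.5, 0.8) after, so it travelled √(1.3² + 0.3²) ≈ 1.3 units.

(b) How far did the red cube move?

3.0

The red cube moved from about (12.3, 2.7) to (10.0, 4.7), a distance of √(2.3² + 2.0²) ≈ 3.0.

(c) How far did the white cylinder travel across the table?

2.6

The white cylinder moved from about (7.3, 4.3) to (6.5, 1.8), a distance of √(0.8² + 2.5²) ≈ 2.6.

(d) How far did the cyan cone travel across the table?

2.4

The cyan cone was near (13.5, 2.3) before and (14.1, 4.6) after, so it travelled √(0.6² + 2.3²) ≈ 2.4 units.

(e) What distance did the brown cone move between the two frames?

3.6

From (2.5, 1.9) to (0.8, 5.1), the brown cone covered √(1.7² + 3.2²) ≈ 3.6 units.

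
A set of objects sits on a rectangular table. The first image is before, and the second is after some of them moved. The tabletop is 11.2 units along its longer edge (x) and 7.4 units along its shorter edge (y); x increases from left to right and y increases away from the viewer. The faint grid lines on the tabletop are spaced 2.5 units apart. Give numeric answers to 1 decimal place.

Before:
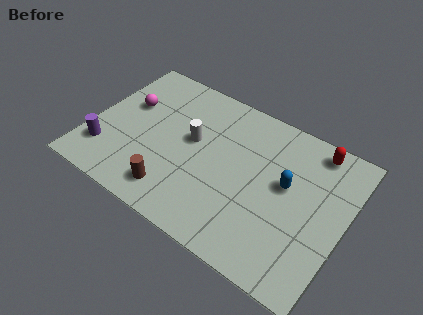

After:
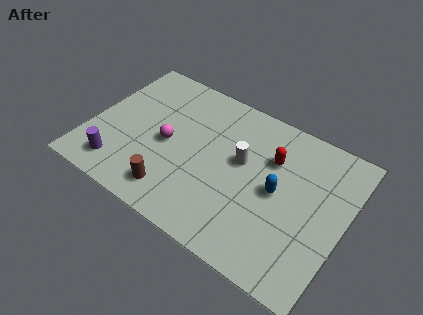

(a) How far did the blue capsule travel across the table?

0.6

The blue capsule was near (8.6, 4.2) before and (8.3, 3.7) after, so it travelled √(0.3² + 0.5²) ≈ 0.6 units.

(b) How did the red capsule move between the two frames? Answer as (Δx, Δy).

(-1.7, -1.4)

The red capsule started near (9.5, 6.5) and ended near (7.8, 5.1).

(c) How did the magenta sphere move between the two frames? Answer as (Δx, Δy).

(2.0, -1.1)

From the two frames, the magenta sphere sits at roughly (1.4, 4.6) before and (3.4, 3.5) after.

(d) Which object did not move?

the brown cylinder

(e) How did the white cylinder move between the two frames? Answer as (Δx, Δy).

(2.2, 0.1)

The white cylinder started near (4.4, 4.2) and ended near (6.6, 4.3).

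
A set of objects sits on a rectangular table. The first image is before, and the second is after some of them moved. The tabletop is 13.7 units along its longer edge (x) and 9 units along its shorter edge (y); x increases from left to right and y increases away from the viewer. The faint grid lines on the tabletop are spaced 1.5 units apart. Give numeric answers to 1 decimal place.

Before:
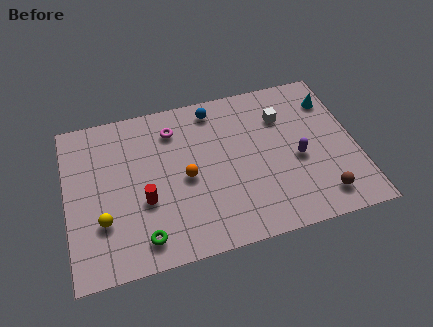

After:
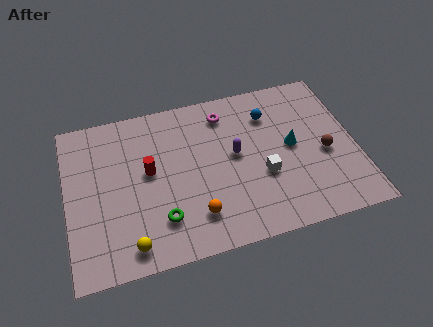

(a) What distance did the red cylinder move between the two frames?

1.6

The red cylinder was near (3.6, 3.4) before and (3.9, 5.0) after, so it travelled √(0.3² + 1.6²) ≈ 1.6 units.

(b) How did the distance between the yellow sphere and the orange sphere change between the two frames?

-1.0

They were about 4.2 units apart before and 3.2 after — 1.0 units closer together.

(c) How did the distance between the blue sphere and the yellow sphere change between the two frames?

+1.5

Before: roughly 7.5 units apart; after: 9.0. That's 1.5 units further apart.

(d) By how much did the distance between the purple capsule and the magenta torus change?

-4.0

They were about 6.5 units apart before and 2.5 after — 4.0 units closer together.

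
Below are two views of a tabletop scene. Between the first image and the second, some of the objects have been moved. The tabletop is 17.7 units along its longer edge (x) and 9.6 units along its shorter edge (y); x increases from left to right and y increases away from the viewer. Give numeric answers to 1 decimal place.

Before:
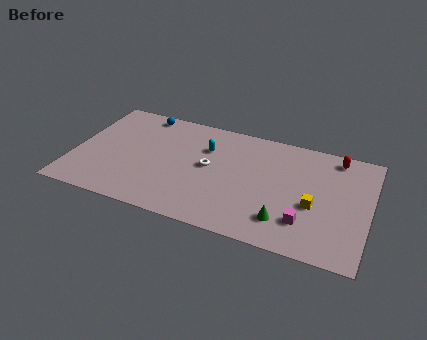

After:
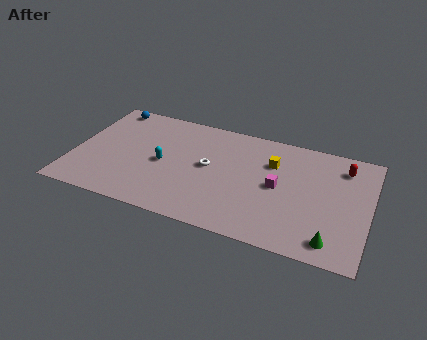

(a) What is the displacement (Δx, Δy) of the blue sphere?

(-2.1, 0.0)

The blue sphere was at about (3.7, 8.6) and moved to about (1.6, 8.6).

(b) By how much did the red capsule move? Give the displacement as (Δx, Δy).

(0.5, -0.7)

The red capsule started near (15.5, 8.4) and ended near (16.0, 7.7).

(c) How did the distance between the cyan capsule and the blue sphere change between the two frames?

+1.1

They were about 4.5 units apart before and 5.6 after — 1.1 units further apart.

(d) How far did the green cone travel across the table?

2.9

The green cone was near (12.9, 2.1) before and (15.7, 1.4) after, so it travelled √(2.8² + 0.7²) ≈ 2.9 units.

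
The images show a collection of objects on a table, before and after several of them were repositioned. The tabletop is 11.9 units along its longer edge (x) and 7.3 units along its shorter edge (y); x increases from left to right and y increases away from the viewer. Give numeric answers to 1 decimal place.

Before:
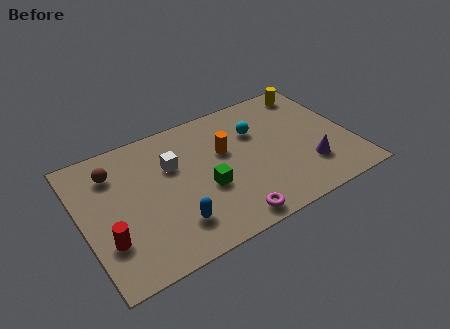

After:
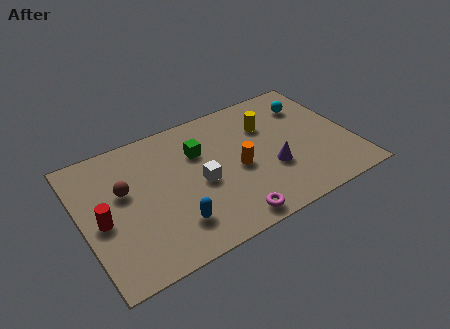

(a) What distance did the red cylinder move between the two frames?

1.1

The red cylinder moved from about (0.9, 2.2) to (0.8, 3.3), a distance of √(0.1² + 1.1²) ≈ 1.1.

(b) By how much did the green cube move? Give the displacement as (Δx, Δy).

(0.0, 2.1)

The green cube was at about (5.3, 2.9) and moved to about (5.3, 5.0).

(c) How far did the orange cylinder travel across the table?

1.3

From (6.4, 4.5) to (6.8, 3.3), the orange cylinder covered √(0.4² + 1.2²) ≈ 1.3 units.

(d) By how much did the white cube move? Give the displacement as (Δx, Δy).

(1.0, -1.5)

From the two frames, the white cube sits at roughly (4.1, 4.8) before and (5.1, 3.3) after.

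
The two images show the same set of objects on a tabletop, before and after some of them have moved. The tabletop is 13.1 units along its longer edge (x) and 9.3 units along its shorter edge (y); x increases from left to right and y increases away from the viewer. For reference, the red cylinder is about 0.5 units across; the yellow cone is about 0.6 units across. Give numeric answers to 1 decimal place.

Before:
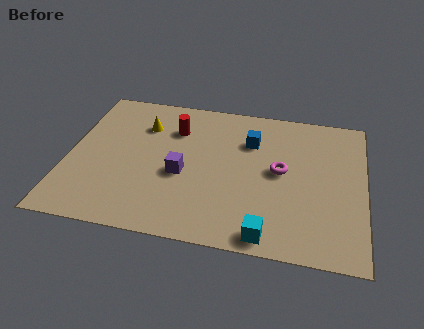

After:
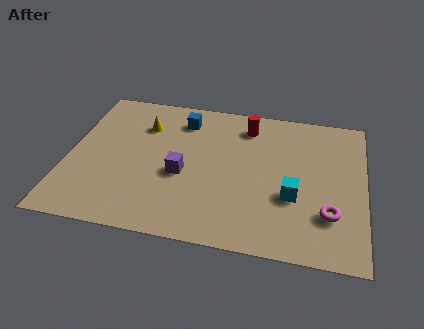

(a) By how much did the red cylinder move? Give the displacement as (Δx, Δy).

(3.2, 0.8)

The red cylinder was at about (4.6, 6.8) and moved to about (7.8, 7.6).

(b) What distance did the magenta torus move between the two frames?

3.2

From (9.4, 4.9) to (11.6, 2.6), the magenta torus covered √(2.2² + 2.3²) ≈ 3.2 units.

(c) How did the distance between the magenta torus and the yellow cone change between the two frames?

+2.9

The distance was about 6.5 in the first image and 9.4 in the second, so they moved 2.9 units further apart.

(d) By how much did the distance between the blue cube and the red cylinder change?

-0.5

The distance was about 3.4 in the first image and 2.9 in the second, so they moved 0.5 units closer together.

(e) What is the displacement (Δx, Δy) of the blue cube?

(-3.1, 0.9)

The blue cube was at about (8.0, 6.6) and moved to about (4.9, 7.5).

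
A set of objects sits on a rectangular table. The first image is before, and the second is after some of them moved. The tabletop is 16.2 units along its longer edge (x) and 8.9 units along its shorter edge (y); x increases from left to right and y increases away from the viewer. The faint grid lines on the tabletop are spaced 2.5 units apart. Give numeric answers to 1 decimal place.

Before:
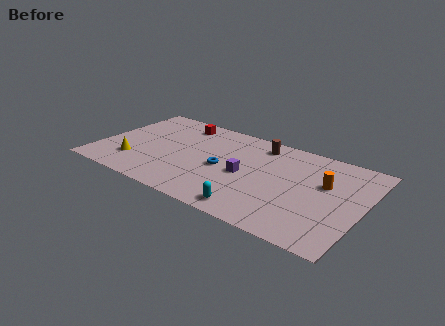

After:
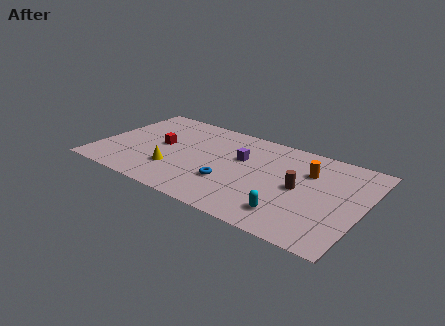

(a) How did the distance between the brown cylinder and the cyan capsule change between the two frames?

-3.8

The distance was about 6.4 in the first image and 2.6 in the second, so they moved 3.8 units closer together.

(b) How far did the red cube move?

2.9

The red cube moved from about (4.4, 7.5) to (3.7, 4.7), a distance of √(0.7² + 2.8²) ≈ 2.9.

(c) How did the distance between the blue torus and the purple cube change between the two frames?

+1.3

Before: roughly 1.4 units apart; after: 2.7. That's 1.3 units further apart.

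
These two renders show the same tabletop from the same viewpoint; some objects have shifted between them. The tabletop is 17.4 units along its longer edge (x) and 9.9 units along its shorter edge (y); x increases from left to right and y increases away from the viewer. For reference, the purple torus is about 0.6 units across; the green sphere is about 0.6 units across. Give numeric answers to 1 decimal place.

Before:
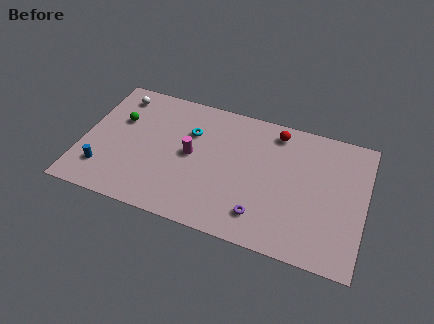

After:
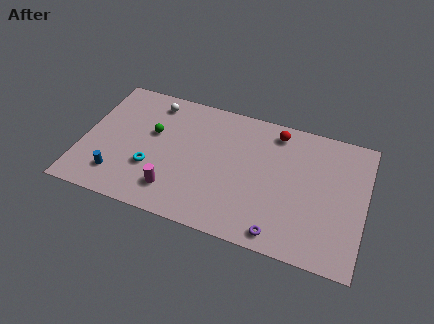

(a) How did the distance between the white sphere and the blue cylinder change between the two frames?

+0.5

They were about 6.0 units apart before and 6.5 after — 0.5 units further apart.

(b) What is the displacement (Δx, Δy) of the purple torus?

(1.2, -0.9)

The purple torus was at about (11.3, 2.0) and moved to about (12.5, 1.1).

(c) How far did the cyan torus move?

4.1

From (6.5, 6.8) to (4.4, 3.3), the cyan torus covered √(2.1² + 3.5²) ≈ 4.1 units.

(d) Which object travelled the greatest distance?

the cyan torus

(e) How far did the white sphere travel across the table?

2.2

From (1.8, 8.3) to (4.0, 8.4), the white sphere covered √(2.2² + 0.1²) ≈ 2.2 units.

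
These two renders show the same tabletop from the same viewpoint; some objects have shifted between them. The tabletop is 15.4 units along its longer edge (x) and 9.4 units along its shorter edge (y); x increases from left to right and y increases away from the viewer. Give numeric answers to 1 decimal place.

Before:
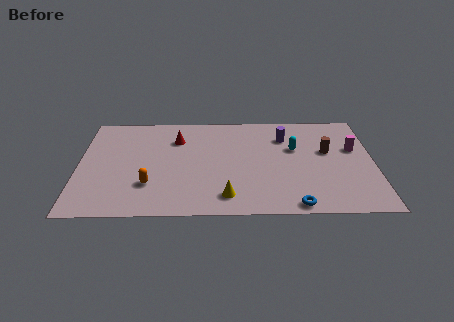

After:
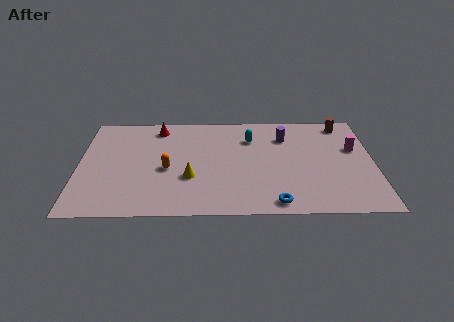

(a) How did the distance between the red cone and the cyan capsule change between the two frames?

-1.3

The distance was about 6.3 in the first image and 5.0 in the second, so they moved 1.3 units closer together.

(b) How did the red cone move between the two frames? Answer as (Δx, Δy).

(-1.0, 1.1)

From the two frames, the red cone sits at roughly (5.1, 6.9) before and (4.1, 8.0) after.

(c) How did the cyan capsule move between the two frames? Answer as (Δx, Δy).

(-2.3, 1.0)

The cyan capsule started near (11.3, 5.9) and ended near (9.0, 6.9).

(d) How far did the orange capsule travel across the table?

1.7

From (3.7, 2.7) to (4.6, 4.1), the orange capsule covered √(0.9² + 1.4²) ≈ 1.7 units.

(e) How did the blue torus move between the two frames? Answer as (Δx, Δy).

(-1.0, 0.2)

The blue torus was at about (11.2, 0.8) and moved to about (10.2, 1.0).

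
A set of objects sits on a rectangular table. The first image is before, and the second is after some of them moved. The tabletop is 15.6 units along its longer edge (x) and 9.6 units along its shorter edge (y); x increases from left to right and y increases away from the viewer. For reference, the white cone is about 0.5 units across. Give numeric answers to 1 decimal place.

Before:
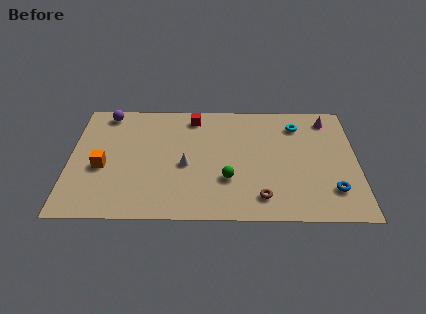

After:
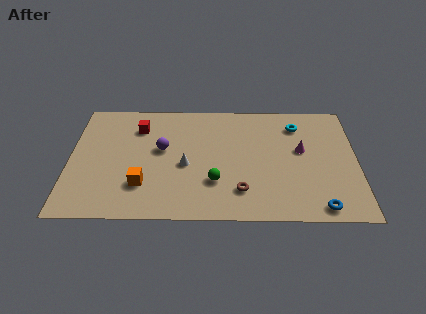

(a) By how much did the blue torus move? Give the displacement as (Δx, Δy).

(-0.7, -1.3)

The blue torus was at about (14.2, 2.3) and moved to about (13.5, 1.0).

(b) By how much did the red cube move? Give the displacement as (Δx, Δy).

(-3.0, -0.9)

The red cube started near (6.7, 8.2) and ended near (3.7, 7.3).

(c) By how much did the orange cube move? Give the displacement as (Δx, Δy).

(2.2, -1.4)

From the two frames, the orange cube sits at roughly (1.8, 4.0) before and (4.0, 2.6) after.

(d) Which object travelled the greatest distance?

the purple sphere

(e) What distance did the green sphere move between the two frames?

0.7

The green sphere was near (8.6, 3.1) before and (7.9, 2.9) after, so it travelled √(0.7² + 0.2²) ≈ 0.7 units.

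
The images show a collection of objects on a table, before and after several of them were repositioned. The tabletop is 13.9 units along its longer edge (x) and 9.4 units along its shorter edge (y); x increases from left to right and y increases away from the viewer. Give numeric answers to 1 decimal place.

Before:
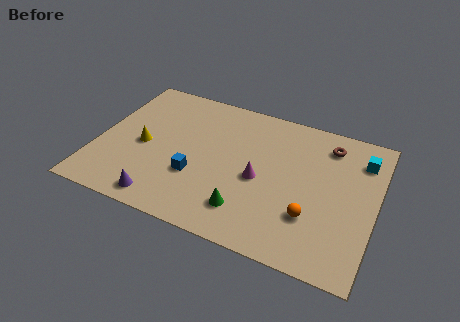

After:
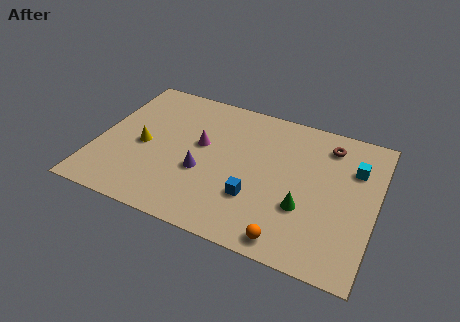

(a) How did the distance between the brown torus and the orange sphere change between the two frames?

+1.9

The distance was about 4.9 in the first image and 6.8 in the second, so they moved 1.9 units further apart.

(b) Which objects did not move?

the brown torus and the yellow cone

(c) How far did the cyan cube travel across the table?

0.8

From (13.0, 7.3) to (12.7, 6.6), the cyan cube covered √(0.3² + 0.7²) ≈ 0.8 units.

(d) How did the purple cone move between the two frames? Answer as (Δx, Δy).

(1.7, 2.5)

The purple cone was at about (3.7, 1.1) and moved to about (5.4, 3.6).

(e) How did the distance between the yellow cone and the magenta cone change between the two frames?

-2.9

They were about 5.9 units apart before and 3.0 after — 2.9 units closer together.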